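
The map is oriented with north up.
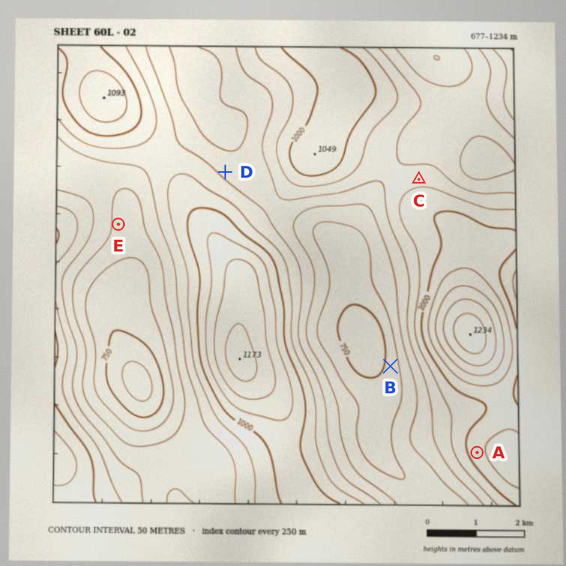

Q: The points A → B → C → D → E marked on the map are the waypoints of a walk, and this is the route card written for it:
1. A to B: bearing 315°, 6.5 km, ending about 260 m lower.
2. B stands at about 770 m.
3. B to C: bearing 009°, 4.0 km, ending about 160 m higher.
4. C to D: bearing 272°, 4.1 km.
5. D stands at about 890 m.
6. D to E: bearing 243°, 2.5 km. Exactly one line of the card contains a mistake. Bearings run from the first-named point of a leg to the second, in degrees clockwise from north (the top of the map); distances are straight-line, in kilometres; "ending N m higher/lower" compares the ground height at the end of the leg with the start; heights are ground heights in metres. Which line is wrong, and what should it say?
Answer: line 1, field distance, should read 2.5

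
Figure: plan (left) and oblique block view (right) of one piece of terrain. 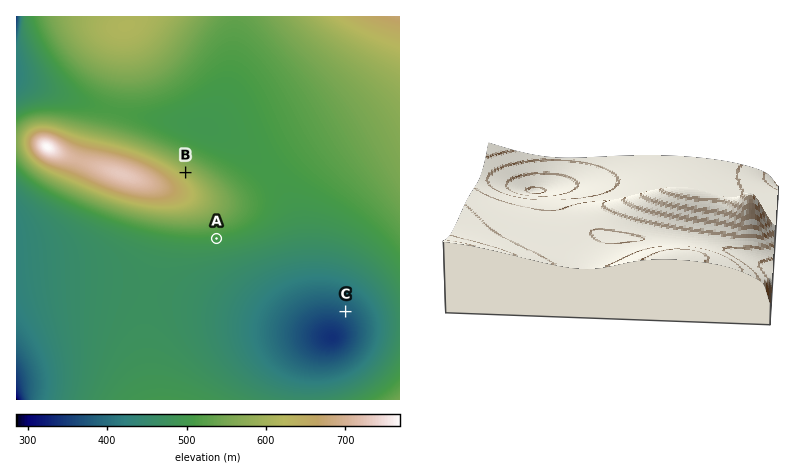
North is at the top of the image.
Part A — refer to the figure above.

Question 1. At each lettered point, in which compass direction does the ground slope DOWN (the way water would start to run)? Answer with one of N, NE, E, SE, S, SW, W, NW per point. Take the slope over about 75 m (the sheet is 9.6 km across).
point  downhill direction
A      S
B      NE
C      SW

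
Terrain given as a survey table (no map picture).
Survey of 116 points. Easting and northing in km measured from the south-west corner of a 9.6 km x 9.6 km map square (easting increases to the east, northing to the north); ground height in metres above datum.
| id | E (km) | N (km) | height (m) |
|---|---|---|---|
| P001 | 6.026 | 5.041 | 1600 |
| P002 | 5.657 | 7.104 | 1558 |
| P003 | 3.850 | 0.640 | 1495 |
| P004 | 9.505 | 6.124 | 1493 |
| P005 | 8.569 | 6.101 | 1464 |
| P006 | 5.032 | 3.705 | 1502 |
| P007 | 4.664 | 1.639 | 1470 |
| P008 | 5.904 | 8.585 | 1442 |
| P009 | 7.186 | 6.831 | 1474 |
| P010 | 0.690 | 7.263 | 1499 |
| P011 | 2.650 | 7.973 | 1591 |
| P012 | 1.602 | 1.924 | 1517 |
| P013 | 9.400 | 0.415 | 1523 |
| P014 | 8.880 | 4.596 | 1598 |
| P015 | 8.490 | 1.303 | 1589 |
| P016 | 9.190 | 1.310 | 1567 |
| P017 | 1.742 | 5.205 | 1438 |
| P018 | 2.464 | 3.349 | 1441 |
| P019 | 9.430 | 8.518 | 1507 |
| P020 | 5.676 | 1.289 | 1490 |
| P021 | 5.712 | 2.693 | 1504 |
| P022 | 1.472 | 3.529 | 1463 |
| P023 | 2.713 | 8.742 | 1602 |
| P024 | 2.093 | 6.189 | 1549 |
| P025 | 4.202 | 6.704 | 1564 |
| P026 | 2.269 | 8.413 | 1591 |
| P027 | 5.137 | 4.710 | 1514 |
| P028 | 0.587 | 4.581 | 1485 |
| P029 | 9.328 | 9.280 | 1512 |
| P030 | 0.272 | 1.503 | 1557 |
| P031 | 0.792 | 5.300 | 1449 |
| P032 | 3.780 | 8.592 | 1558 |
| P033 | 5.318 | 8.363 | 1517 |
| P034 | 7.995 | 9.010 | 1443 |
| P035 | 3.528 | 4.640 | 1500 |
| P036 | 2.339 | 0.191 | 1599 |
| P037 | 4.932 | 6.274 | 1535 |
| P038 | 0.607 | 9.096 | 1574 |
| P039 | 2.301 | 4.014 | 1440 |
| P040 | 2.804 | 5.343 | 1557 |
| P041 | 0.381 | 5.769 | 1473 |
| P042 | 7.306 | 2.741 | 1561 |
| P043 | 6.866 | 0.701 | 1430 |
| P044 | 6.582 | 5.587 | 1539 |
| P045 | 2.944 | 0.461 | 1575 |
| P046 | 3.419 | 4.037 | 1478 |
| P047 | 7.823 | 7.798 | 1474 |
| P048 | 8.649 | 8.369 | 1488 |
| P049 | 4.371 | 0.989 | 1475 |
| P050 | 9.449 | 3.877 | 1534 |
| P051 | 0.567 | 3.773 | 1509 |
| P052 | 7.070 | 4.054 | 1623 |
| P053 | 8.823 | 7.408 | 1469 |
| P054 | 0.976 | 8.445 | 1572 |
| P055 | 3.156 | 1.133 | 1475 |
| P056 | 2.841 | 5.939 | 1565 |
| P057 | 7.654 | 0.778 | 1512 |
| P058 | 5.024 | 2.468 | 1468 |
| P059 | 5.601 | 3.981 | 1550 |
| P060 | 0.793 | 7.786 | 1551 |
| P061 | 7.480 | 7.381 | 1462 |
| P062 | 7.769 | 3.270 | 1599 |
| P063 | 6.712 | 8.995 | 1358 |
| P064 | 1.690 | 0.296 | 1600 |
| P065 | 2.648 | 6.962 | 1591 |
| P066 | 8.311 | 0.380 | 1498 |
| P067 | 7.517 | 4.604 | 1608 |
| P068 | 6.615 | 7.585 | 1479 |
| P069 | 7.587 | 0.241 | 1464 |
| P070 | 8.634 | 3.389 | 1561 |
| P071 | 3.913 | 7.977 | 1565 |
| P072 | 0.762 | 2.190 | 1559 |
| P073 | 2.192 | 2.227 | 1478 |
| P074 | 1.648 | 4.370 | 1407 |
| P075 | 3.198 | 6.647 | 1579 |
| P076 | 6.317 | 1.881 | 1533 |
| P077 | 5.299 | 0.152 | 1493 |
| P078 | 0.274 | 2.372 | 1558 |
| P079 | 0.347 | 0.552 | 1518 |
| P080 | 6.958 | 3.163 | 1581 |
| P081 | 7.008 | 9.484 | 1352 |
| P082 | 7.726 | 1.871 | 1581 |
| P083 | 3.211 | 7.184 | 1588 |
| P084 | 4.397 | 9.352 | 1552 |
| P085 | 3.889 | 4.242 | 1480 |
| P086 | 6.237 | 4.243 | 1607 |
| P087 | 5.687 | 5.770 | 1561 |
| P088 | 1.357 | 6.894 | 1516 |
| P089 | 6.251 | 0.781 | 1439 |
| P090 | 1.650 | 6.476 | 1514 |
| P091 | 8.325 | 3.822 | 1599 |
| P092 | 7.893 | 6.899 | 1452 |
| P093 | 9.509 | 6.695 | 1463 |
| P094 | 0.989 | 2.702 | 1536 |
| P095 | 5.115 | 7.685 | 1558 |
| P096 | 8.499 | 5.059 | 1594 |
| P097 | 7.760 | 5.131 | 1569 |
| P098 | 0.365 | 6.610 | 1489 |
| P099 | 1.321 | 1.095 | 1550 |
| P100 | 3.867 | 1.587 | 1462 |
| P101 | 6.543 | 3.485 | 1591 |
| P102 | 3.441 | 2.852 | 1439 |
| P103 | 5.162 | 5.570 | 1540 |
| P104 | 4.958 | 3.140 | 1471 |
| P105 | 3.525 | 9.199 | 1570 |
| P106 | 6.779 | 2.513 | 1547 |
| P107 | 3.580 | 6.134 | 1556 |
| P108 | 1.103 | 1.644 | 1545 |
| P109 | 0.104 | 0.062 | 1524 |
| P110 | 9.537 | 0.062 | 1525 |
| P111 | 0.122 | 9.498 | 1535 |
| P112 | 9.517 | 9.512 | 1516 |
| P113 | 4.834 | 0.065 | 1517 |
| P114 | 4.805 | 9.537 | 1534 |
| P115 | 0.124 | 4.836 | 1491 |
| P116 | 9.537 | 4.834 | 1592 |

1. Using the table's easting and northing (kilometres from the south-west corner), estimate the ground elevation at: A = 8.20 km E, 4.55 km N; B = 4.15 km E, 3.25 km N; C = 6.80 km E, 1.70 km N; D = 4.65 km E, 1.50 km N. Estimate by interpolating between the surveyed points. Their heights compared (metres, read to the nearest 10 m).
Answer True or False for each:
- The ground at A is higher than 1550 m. True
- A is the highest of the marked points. True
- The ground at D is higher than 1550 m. False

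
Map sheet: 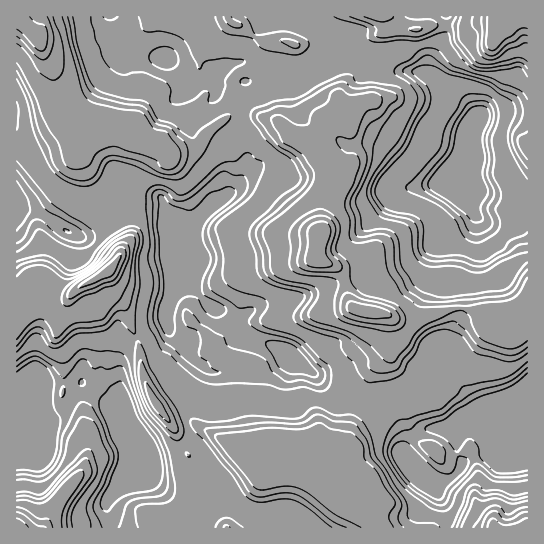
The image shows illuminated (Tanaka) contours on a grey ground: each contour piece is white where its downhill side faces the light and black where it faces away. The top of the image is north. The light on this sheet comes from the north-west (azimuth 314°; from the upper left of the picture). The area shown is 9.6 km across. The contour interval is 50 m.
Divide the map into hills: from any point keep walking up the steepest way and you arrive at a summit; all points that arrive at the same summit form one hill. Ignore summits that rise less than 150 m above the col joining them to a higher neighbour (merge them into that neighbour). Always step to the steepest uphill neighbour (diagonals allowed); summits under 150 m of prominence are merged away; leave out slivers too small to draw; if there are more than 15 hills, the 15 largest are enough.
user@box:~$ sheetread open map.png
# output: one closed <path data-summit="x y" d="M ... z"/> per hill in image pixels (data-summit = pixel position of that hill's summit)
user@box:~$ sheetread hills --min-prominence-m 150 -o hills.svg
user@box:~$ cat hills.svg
<path data-summit="319 235" d="M393 52l-50 11-12 0-6-7-14 17-13 7-20-1-9 2-23 0-3 14 0 30 4 10 0 31-4 12-13 15-17 12-38 36 10 10-5 16 1 6 29 32 20 11 12 15 13 9 27 9 11 12 20 11 21 21 20 6 39 22 10 14 0 20 6-16 16-10 33-1 7-7 9-2 9 1 12 8 18-22 15-11 0-184-19 2-16 7-11 0-7-6-7-12-20-16 3-9 17-23 1-23 7-14-13-16-12-5-16-17-16-7-16-3z"/><path data-summit="109 270" d="M145 205l-14 2-24 21-24 9-22-9-24-16-21-1 0 183 18-2 4-7 9-2 32 1 8-7 14-4 15 17 7 32 14 24 10 9 0 19 8 9 15 8 21 1 18-5 5 8 15 2 22 16 19 4 11-2 13 1 5 3 8 9 139 0-1-17-6-17-32-33-4-7 0-19-6-9-10-9-33-18-20-6-21-21-22-12-10 3-12 8-12 4-16-3-30 0-14-9-22-22-7-12-3-12 20-66-12-12-2-21-6-9-2-2z"/><path data-summit="498 27" d="M527 16l-412 0 0 2 2 3 4 14 8 9 46 20 9 10 5 13 20-8 5-6 1 5 6 6 20-3 28 0 9-2 20 1 13-7 15-18-1 3 6 5 12 0 50-11 10 17 16 3 16 7 16 17 12 5 12 13 1 5-7 12-1 23-17 23-3 9 20 16 10 15 4 3 11 0 16-7 19-3z"/><path data-summit="38 38" d="M114 16l-98 1 0 116 9 12 6 13 0 4-15 13 0 35 19 1 7-3 15-13 5 0 15 6 4 5-1 12-8 12 2 2 15-24 5-3 15 2 9-11 15-9 28 11 10 20 1 15 3 7 38-35 17-12 13-15 4-12 0-31-4-10 0-30 2-13-24 2-6-6-1-5-5 6-20 8-5-13-9-10-46-20-8-9z"/><path data-summit="17 527" d="M82 383l-18 30-19 10 0 10-3 3-11 7-15 2 1 83 92 0 0-13-2-5 1-12 10-11 19-8 10-13 0-11-10-9-4-9-6-7-8-19-8-7-20-9z"/><path data-summit="527 527" d="M527 445l-29 4-25 7-9 6-3 7-10 10-20 6 8 9 5 12 3 22 81-1z"/>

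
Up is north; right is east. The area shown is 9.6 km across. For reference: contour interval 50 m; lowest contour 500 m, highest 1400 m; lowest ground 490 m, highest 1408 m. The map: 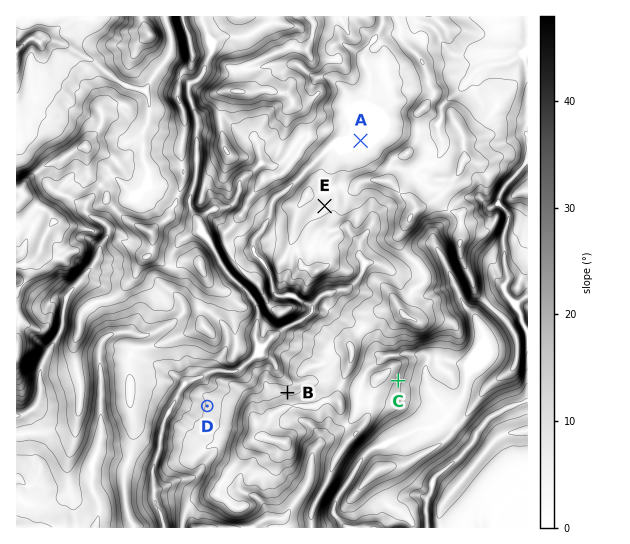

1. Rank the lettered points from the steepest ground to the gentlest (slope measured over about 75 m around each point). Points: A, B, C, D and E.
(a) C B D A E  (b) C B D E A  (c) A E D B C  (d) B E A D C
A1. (b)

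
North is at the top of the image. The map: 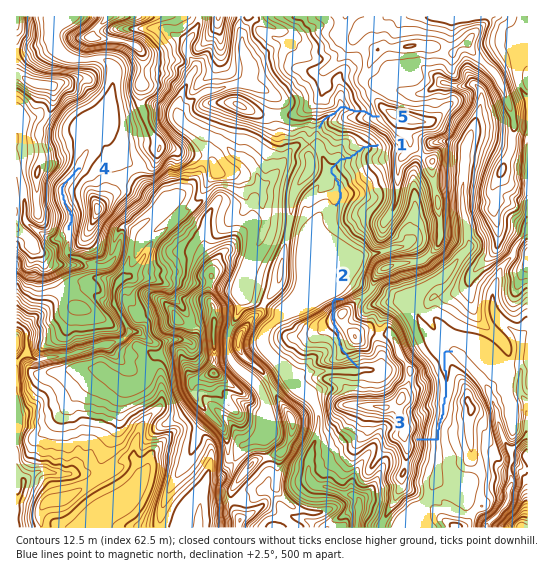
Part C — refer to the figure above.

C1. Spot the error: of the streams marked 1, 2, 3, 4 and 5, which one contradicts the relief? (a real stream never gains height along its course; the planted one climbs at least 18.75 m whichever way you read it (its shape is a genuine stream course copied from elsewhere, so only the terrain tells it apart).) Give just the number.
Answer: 2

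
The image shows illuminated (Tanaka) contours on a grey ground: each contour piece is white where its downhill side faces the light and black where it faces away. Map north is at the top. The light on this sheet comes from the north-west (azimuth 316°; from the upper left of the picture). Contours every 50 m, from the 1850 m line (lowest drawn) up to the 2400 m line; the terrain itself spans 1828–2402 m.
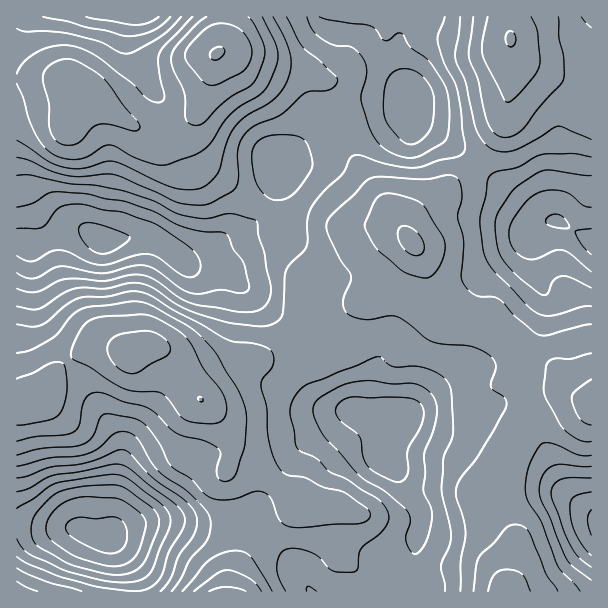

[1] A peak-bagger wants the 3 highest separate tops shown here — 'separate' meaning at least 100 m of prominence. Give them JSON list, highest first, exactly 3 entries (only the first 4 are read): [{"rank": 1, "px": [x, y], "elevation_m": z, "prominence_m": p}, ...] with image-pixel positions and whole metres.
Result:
[{"rank": 1, "px": [216, 54], "elevation_m": 2402, "prominence_m": 574}, {"rank": 2, "px": [129, 351], "elevation_m": 2373, "prominence_m": 243}, {"rank": 3, "px": [510, 38], "elevation_m": 2353, "prominence_m": 185}]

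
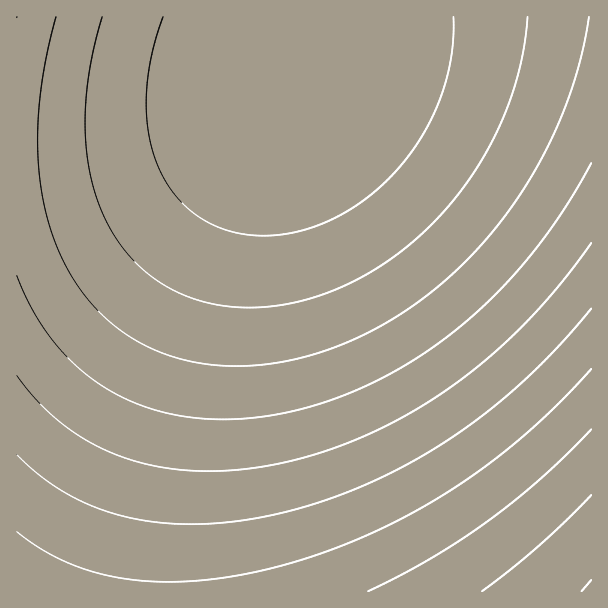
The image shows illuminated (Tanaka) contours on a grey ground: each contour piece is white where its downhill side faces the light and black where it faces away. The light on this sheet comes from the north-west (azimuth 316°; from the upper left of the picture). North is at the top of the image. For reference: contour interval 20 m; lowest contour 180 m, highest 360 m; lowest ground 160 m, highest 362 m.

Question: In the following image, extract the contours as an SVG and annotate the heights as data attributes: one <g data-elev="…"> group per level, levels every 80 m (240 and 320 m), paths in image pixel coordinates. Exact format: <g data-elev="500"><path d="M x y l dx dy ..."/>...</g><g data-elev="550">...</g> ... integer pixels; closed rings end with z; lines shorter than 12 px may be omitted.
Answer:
<g data-elev="240"><path d="M591 163l-28 47-32 44-35 40-38 35-42 30-43 24-46 18-45 12-45 6-42-1-40-8-36-15-33-21-28-27-23-33-18-38"/></g><g data-elev="320"><path d="M591 429l-49 49-54 43-59 38-61 32"/></g>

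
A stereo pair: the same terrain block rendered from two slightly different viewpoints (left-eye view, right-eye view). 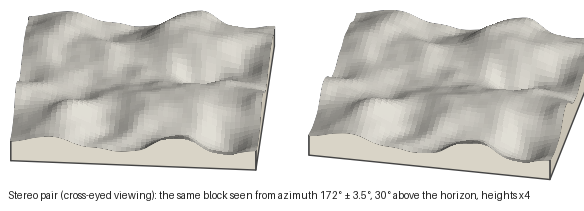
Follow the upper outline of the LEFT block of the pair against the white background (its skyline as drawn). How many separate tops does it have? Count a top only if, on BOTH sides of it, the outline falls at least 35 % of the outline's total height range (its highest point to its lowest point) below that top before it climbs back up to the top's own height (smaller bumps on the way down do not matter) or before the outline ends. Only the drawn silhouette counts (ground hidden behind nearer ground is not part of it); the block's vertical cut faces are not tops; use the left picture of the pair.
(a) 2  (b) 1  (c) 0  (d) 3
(c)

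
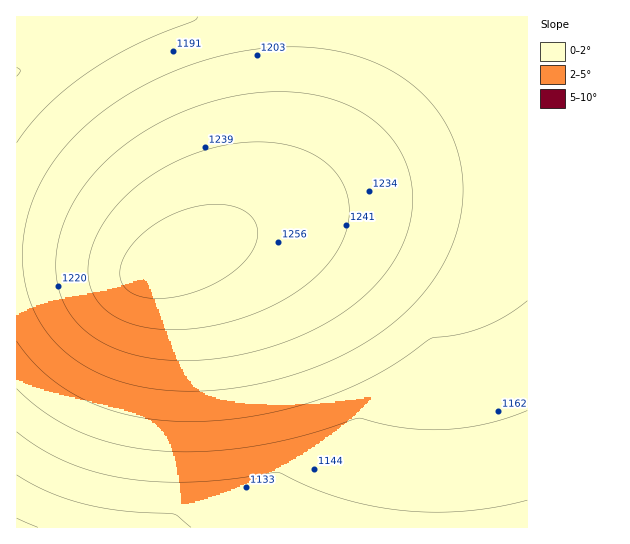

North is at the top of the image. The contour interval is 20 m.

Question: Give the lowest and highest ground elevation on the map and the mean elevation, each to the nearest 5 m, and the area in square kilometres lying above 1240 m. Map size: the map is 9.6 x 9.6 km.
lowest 1095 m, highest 1275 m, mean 1195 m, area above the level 12.9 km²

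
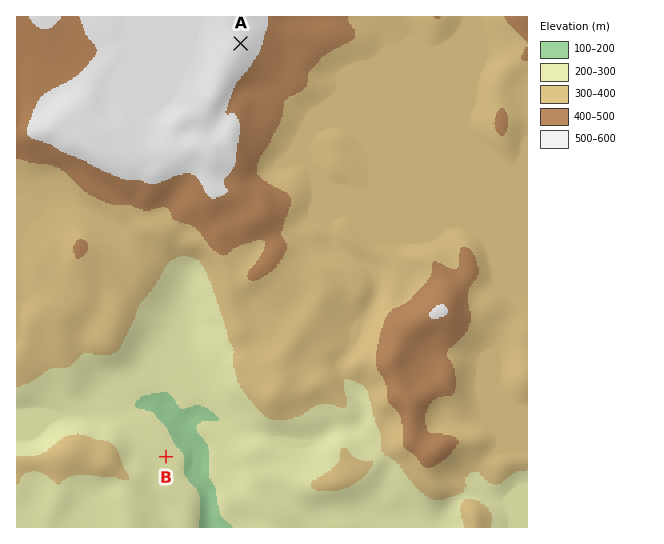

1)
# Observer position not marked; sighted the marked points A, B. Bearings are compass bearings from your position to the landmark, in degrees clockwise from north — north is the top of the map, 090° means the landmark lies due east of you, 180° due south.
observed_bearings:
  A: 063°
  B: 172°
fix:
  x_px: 117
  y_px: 106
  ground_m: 520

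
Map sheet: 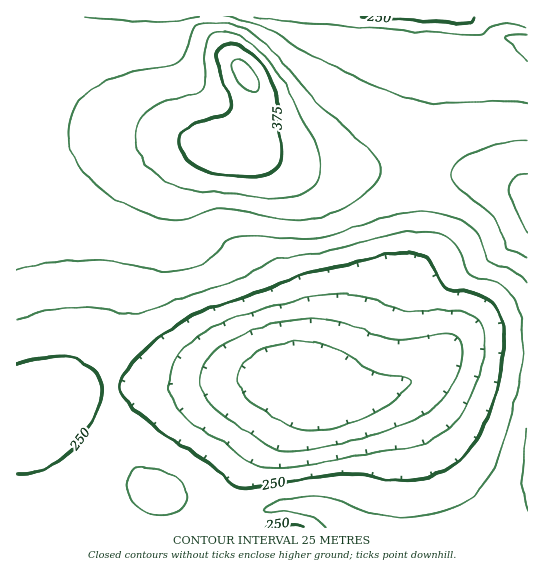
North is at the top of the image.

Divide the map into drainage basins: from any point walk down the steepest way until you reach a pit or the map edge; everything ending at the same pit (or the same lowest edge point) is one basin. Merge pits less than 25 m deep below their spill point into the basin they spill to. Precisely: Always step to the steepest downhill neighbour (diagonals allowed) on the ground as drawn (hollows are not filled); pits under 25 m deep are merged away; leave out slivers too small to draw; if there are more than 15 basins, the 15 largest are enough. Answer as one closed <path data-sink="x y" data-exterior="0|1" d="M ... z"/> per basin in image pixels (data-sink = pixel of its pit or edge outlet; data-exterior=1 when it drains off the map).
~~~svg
<path data-sink="297 379" data-exterior="0" d="M125 133l-109 5 1 390 221 0 1-4 11-8 15-7 18-4 22 0 12 3 10 5 15 15 186-1-1-335-38-13-51-8-121 0-72-20-75-14z"/><path data-sink="458 17" data-exterior="1" d="M527 16l-510 0-1 121 19 0 55-4 69 3 99 17 59 18 121 0 51 8 38 13z"/><path data-sink="286 527" data-exterior="1" d="M305 505l-22 0-22 6-16 8-6 6 0 2 102 0-14-14z"/>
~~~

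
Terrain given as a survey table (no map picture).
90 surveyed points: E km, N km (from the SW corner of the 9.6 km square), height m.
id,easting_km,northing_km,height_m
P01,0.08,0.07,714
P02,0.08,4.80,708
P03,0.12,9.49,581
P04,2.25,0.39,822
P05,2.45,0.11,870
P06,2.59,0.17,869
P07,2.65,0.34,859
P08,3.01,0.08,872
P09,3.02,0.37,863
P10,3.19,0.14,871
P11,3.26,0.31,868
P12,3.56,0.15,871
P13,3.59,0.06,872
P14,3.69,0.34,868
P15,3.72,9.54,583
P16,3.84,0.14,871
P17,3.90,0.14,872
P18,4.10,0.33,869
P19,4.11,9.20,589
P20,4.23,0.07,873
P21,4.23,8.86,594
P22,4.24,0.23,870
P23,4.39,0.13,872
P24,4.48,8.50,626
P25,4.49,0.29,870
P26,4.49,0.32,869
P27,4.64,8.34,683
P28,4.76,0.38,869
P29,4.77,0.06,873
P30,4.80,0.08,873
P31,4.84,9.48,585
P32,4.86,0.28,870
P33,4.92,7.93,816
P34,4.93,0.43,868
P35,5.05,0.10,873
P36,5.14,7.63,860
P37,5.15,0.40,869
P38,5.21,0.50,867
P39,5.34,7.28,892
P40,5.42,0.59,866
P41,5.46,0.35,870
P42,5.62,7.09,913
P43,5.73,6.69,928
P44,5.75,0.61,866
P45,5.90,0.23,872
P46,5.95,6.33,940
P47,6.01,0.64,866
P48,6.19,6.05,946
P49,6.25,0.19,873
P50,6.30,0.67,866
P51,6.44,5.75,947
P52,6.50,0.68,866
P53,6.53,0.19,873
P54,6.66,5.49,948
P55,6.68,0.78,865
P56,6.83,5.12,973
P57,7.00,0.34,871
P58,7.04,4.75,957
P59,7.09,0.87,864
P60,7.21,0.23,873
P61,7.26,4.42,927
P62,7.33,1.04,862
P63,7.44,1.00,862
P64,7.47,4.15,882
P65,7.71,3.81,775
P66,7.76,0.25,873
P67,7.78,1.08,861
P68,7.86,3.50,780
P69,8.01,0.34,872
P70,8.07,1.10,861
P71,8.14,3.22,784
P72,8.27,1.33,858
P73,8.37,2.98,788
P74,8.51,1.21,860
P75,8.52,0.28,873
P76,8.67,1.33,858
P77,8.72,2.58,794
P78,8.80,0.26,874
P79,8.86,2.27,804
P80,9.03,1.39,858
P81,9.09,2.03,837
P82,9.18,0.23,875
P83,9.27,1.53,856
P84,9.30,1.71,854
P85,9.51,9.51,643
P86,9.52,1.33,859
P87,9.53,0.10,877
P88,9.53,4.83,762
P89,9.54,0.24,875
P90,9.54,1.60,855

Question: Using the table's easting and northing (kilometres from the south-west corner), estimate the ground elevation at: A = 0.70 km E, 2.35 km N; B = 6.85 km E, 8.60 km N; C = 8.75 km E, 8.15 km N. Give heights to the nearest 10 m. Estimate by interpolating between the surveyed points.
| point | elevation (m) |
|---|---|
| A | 790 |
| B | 830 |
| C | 700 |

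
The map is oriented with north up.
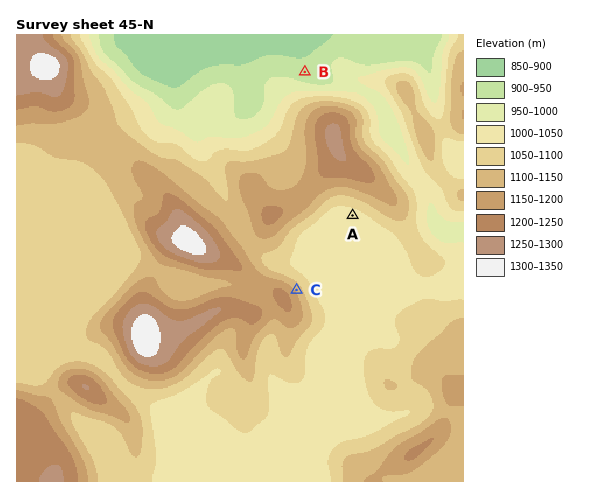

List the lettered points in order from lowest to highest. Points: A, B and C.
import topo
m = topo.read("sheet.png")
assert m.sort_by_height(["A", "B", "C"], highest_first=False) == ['B', 'A', 'C']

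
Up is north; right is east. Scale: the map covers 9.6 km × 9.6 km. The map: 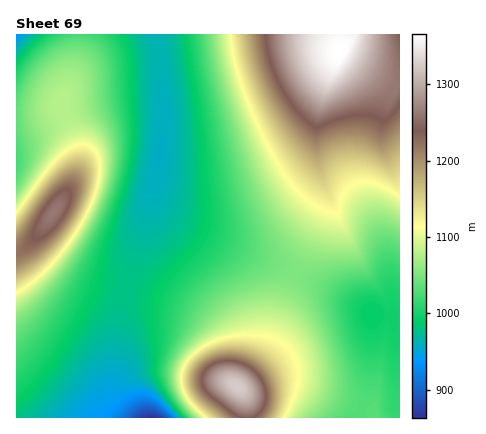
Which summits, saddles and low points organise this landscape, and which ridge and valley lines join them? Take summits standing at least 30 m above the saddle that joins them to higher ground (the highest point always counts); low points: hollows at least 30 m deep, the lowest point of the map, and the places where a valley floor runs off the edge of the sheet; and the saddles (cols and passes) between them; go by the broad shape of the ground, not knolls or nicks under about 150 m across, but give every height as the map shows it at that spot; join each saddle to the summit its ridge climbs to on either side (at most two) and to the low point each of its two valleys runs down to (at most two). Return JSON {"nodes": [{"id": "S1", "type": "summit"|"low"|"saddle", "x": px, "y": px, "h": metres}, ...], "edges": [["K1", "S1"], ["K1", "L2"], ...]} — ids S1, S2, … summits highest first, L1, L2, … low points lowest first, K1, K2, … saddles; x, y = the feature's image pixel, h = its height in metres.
{"nodes": [
{"id": "S1", "type": "summit", "x": 340, "y": 52, "h": 1366},
{"id": "S2", "type": "summit", "x": 236, "y": 386, "h": 1327},
{"id": "S3", "type": "summit", "x": 54, "y": 212, "h": 1263},
{"id": "L1", "type": "low", "x": 152, "y": 418, "h": 863},
{"id": "L2", "type": "low", "x": 16, "y": 34, "h": 935},
{"id": "L3", "type": "low", "x": 372, "y": 314, "h": 991},
{"id": "K1", "type": "saddle", "x": 296, "y": 274, "h": 1052},
{"id": "K2", "type": "saddle", "x": 362, "y": 408, "h": 1029},
{"id": "K3", "type": "saddle", "x": 80, "y": 34, "h": 1024},
{"id": "K4", "type": "saddle", "x": 126, "y": 288, "h": 980},
{"id": "K5", "type": "saddle", "x": 160, "y": 52, "h": 964}],
"edges": [["K1", "S1"], ["K1", "S2"], ["K1", "L1"], ["K1", "L3"], ["K2", "S1"], ["K2", "S2"], ["K2", "L3"], ["K3", "S3"], ["K3", "L1"], ["K3", "L2"], ["K4", "S2"], ["K4", "S3"], ["K4", "L1"], ["K5", "S1"], ["K5", "S3"], ["K5", "L1"]]}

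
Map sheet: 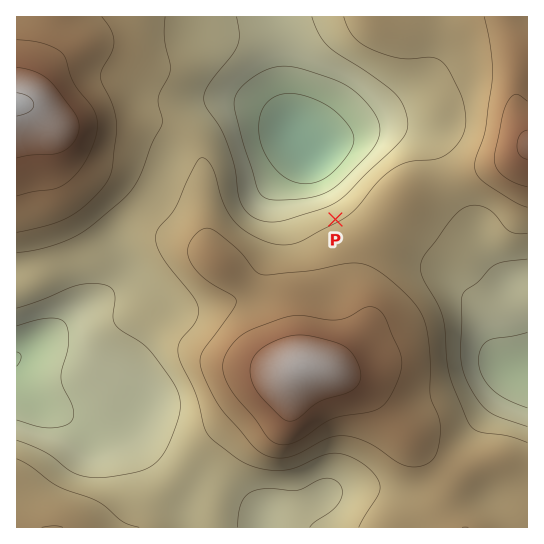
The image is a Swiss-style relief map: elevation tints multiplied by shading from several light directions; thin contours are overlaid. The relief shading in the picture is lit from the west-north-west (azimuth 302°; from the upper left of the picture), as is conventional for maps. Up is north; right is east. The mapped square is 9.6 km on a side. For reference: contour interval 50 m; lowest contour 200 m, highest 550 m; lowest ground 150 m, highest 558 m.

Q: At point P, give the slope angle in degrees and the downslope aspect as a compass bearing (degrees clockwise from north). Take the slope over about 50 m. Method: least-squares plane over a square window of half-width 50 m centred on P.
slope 7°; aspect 333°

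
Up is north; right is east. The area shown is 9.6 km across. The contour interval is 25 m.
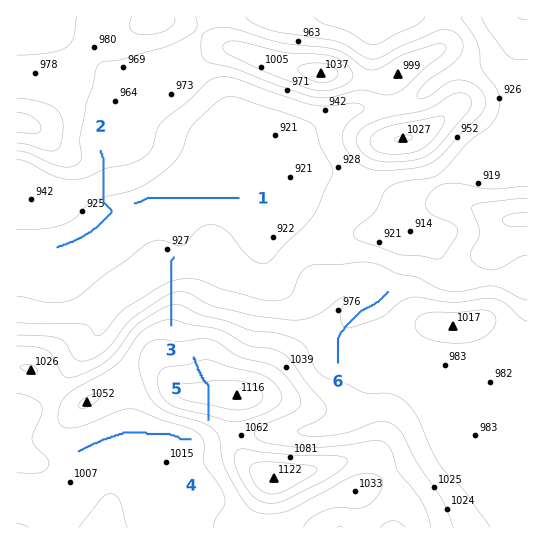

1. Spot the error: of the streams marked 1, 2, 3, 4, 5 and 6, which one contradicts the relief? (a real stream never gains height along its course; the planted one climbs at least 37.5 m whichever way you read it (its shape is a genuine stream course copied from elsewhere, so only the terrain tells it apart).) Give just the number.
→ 5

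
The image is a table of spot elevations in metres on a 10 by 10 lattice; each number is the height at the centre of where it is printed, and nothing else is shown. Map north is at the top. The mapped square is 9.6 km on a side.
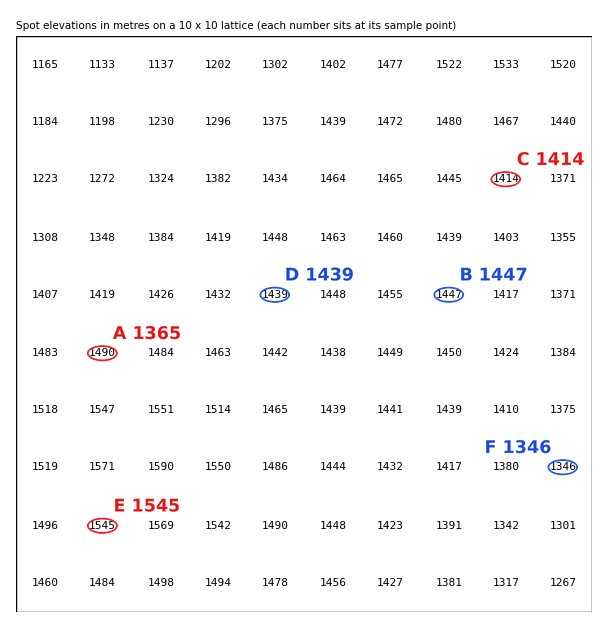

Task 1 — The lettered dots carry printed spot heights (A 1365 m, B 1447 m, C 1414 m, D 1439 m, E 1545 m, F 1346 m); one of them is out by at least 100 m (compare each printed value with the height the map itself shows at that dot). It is A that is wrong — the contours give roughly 1490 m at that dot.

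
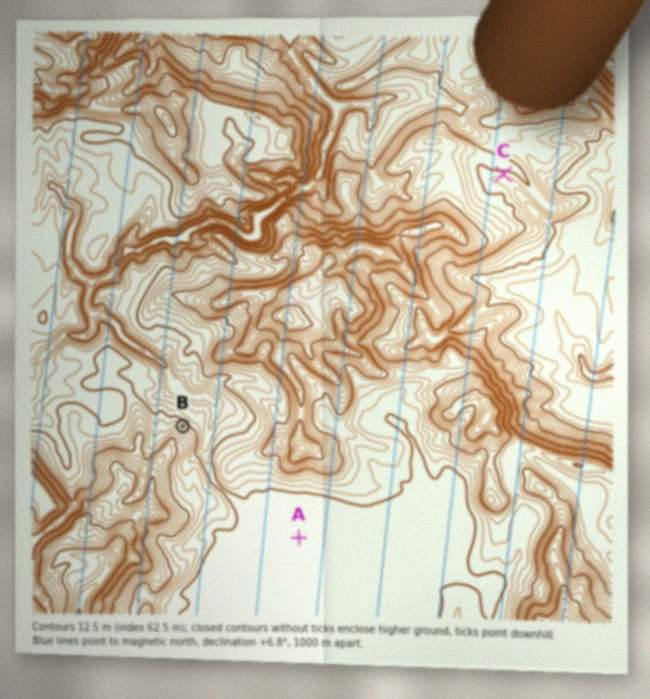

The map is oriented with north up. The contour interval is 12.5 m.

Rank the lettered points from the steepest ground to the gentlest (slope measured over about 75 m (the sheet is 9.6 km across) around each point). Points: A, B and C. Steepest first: B C A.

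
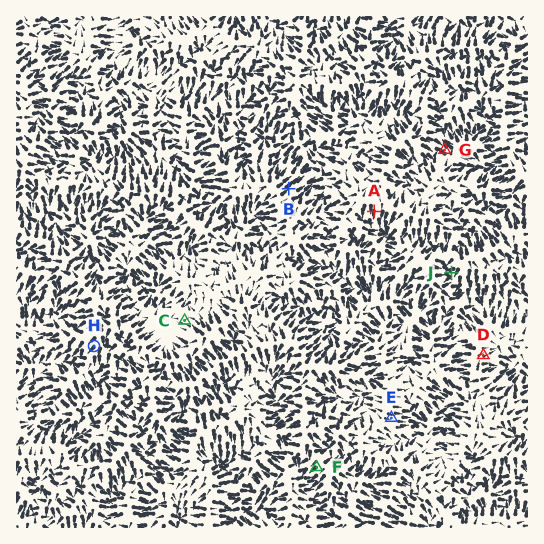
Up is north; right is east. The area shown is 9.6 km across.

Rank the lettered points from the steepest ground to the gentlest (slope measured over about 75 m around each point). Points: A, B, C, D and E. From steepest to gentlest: A B E D C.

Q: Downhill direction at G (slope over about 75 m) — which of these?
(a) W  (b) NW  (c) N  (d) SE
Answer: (b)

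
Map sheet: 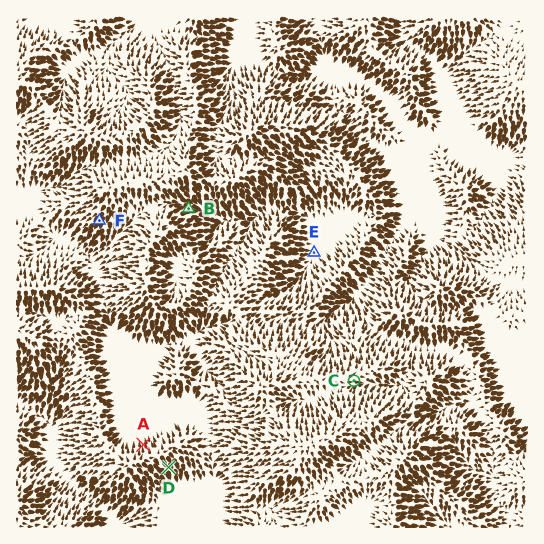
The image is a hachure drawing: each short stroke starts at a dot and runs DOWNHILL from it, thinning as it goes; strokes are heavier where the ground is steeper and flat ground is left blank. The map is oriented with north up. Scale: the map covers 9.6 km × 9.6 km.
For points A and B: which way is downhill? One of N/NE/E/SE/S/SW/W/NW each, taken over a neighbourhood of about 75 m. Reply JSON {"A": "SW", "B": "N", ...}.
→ {"A": "N", "B": "E"}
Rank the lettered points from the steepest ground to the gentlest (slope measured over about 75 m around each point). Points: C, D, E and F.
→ D F C E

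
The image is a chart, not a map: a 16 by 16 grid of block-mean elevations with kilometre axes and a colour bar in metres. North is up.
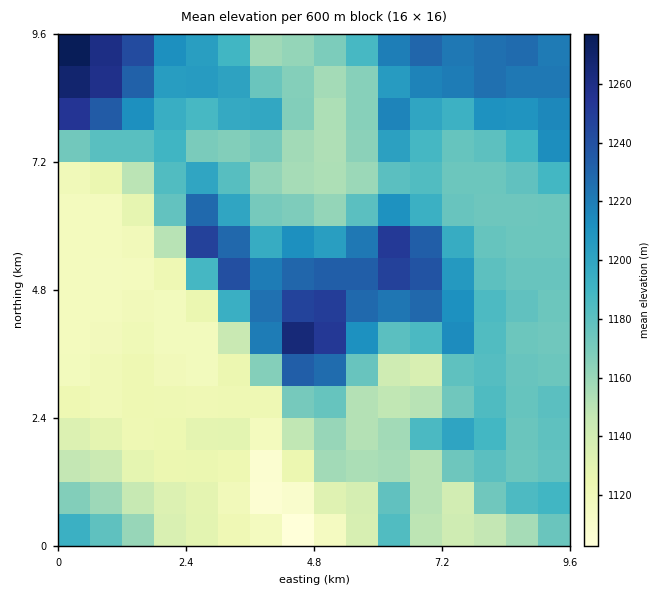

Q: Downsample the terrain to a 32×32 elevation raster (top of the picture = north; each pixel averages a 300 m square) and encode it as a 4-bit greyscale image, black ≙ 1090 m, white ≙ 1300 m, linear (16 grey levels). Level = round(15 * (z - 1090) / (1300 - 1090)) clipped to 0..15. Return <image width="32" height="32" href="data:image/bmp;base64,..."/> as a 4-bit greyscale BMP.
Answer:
<image width="32" height="32" href="data:image/bmp;base64,Qk12AgAAAAAAAHYAAAAoAAAAIAAAACAAAAABAAQAAAAAAAACAAATCwAAEwsAABAAAAAAAAAAAAAAABEREQAiIiIAMzMzAERERABVVVUAZmZmAHd3dwCIiIgAmZmZAKqqqgC7u7sAzMzMAN3d3QDu7u4A////AId2ZUMzIiIREjRnU0RERVZ3ZlQzMyIiESI0Z1M0RFZnZlVUMzMiIREjNGdjNFZnd1VURDMzIhESQzRmUzVnd3dERDMzMyIRE1RFVURWZmZmREMyIiMyISRVVVRFZ3ZmZjMzMiIzMyI1ZVVFZ4h3ZmYzMiIjMzMiRlRERneIh2ZnMiIiIiIyIkZlVEVVZ3ZmdyIiIiIiIiNYhlREM0Z2ZmYiIjIiIiI1iqhlQzNXdmZmIiIiIiIjWby6dlQ0eHZmZiIiIiIiJHvNy5dlV5l2ZmYiIiIiIjaazduph3iZdmZmIiIiIiJYqrzLqZmZmHdmZiIiIiIkeqmru6qquph3ZmYiIiIiR6qZqrqqu7qXdmZmIiIiI3vKmZqqqry6mHZmZiIiIjWdyYiZmZrMupdmZmYiIiJGrLhniHeKvLl3ZmZmIiIjV6uXZnZWaKqXZmZmZiIiJGeal2VVVVZ4dmZmZmYiIjVniYdVVVVVZ3ZmZmZnIjNFd3dmVVVVVWd2ZmZneEVVZndmVVVVVVZ4dmZmd4l4h3eHZVZmVVVWiXdmZ3eJu6mIh2Z3h2VVVpmHd3iIidzLqYd4iIhlVVaZiIiamZndzLmIiIh3ZVVWiYmZqqmZ3My6mIiHZVVVVoiaqaqpmt3MupiIh1VVVWeZqqmaqpru3MuYiIZUVmZ4mqqZqqqZ"/>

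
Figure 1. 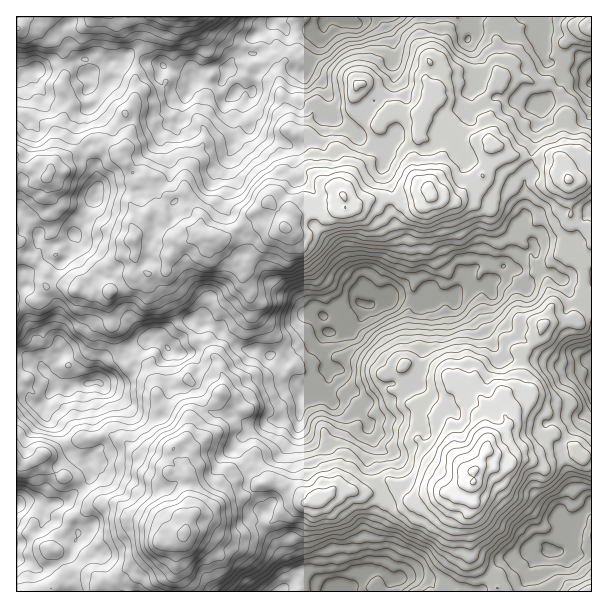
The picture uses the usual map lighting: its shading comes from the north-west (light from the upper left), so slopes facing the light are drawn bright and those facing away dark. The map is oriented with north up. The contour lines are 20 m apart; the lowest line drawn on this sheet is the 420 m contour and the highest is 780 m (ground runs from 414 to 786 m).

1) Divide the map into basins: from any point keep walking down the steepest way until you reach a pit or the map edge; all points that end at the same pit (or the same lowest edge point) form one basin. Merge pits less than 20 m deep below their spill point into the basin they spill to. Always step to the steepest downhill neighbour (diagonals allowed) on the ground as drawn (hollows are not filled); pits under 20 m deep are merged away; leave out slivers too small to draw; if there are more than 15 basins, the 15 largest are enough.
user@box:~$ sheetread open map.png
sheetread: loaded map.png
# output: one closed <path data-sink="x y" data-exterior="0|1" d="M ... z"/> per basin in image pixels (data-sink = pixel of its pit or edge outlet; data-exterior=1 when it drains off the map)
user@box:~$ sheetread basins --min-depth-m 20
<path data-sink="368 305" data-exterior="0" d="M363 84l-3 0-5 6 0 14 10 14 14 5 0 29-7 8-12 6-8 8-9 20-26-14-20-2-37 30-11 14-28 18-15-4-4-3-2-15-14-25-18 3-7 15-5-7-8-27-5-5-16-5 0 7 3 6 6 3-4 3-2 5 0 13 4 9-2 12 4 27-4 4-9-2-7 5-7 7 0 6 8 5 23-5 9 2 6-3 11 1-2 15 12 33 4 6 8 5 7 9 9 2 4 3 12 20 3 10 0 12-5 12-24 21-6 14-1-12-4-4-16-9-6 0-4 5 0 11 17 24 12 26-16-1-17-14-16-6-15-15-12-5-36 6-23 12-9 3-2 4 8 11 12 6 8 0 10 5 18 19 8 4-9 1-21 12-7 11-11 9-6 12 6 3 10 18 0 5-16 13 1 4 131 0 0-5-6-12 0-30 8-9 2-6 6-6 17-1 13 11 15 0 14-12 18 1 22-18 14-1 18-6 13-11 6 0 15 6 17 1 9 0 13-6 17 11 15-6 19-1 17-10 9-1 1-10 9-9 6 0 8 4 10 0 11-14 21-2 14-16-6-20-16-11-7 2 6-6-2-8-12-1-6 2 7-6 5-12 0-20 16-16 4-12 6-4 27 0 7-12 10-1 0-129-23 0-3-12-8-11-49-1-21-16-2-14-7-8-12-9-17-5-18-10-2 7-10 10-1 4-17-3-4-3-9 5 1-7-5-11-8-6z"/><path data-sink="344 20" data-exterior="0" d="M495 16l-343 0-6 20-10 23 0 34-4 14-6 6 2 22-2 11-6 4 0 8 8 8 15 6 5 5 8 27 5 7 7-15 18-3 14 25 2 15 4 3 12 4 9-4 22-14 11-14 37-30 20 2 26 14 9-20 8-8 12-6 7-8 0-29-14-5-10-14 0-14 5-6 8 1 13 7 7 10 2 10 8-3 4 3 17 3 1-4 10-10 2-7 18 10 17 5 12 9 7 8 2 14 21 16 52 2 4-6 0-48-6-11-13-9-12 0-7-5-26-1-2-3-3-9 3-19-6-15z"/><path data-sink="344 591" data-exterior="1" d="M473 481l-9 1-17 10-19 1-14 6-18-11-13 6-9 0-17-1-4-3-17-3-13 11-18 6-14 1-22 18-18-1-14 12-6 1-12-3-10-9-12 0-11 7-2 6-8 9 0 30 7 17 314 0 1-4-4-6-13-12-12-19 1-8-2-25 4-12-2-18z"/><path data-sink="89 383" data-exterior="0" d="M65 286l-18 0-9 15-22-1 0 161 10 3 10-4 6-6 9-2 23-12 36-6 12 5 15 15 16 6 17 14 16 1-12-26-17-24 1-14 8-3-9-12-1-12-6-15-7-7-11 0-4 5-8-16-5-19-5-8 0-10-2-9 1-12-10-3-9 5z"/><path data-sink="554 552" data-exterior="0" d="M575 451l-29 11-15 0-12-4-12 8-10 0-8-4-6 0-9 9 0 11-4 6 2 18-4 12 2 25-1 8 12 19 13 12 4 10 94-1 0-133-11-1z"/><path data-sink="95 197" data-exterior="0" d="M110 148l-8 0-18 8-16 1-12 7-10 15-3 13-15 12-12 18 0 30 7 6 10 2 11 10 0 14 4 4 17-2 10 4 8-8 7-4 20 14 13-6 13-11-19 2-8-5 0-6 7-7 7-5 9 2 4-4-4-27 2-12-4-9 0-13 2-5 4-3-6-3-3-6 0-7-7-9 0-3z"/><path data-sink="87 75" data-exterior="0" d="M150 16l-57 0-9 10-4 2-15 0-14-12-27 1-3 9 5-2 9 1 7 9 14 8 6 8 0 40 6 6 4 9-6 8-6 15 0 12-4 6-2 18 21-12 14-12 10 0 20 14 1-4 6-4 2-11-2-22 8-12 2-42 10-23z"/><path data-sink="168 348" data-exterior="0" d="M165 271l-28 3-9 9-19 10-1 12 2 9 0 10 17 42 5-4 11 0 7 7 10 33 8 8 11 5 8 7 1 12 6-14 24-21 5-12 0-12-3-10-12-20-4-3-9-2-7-9-8-5-16-39z"/><path data-sink="591 359" data-exterior="1" d="M591 310l-9 0-7 12-30 2-7 14-16 16 0 20-5 12-6 4 17 1 2 8-4 5 5-1 11 6 6 8 5 15 8 8 9 5 11 12 11-1z"/><path data-sink="17 504" data-exterior="1" d="M39 457l-13 7-10-2 1 130 33 0 0-4 16-13 0-5-10-18-6-3 6-12 11-9 7-11 21-12 9-1-8-4-18-19-10-5-8 0-12-6z"/><path data-sink="36 69" data-exterior="0" d="M32 24l-6 0-10 5 0 139 25 1 7 6 8-19 4-28 12-26-10-12 0-40-6-8-8-4z"/><path data-sink="542 41" data-exterior="0" d="M590 16l-93 0-4 5 0 11 6 15-3 18 3 10 2 3 26 1 7 5 9 0 12-5 11-19-1-16 14-14 13-3z"/><path data-sink="591 83" data-exterior="1" d="M591 28l-12 2-14 14 1 16-7 15-4 4-11 4 8 3 13 18 0 48-5 7 6 9 2 11 4 2 20-2z"/>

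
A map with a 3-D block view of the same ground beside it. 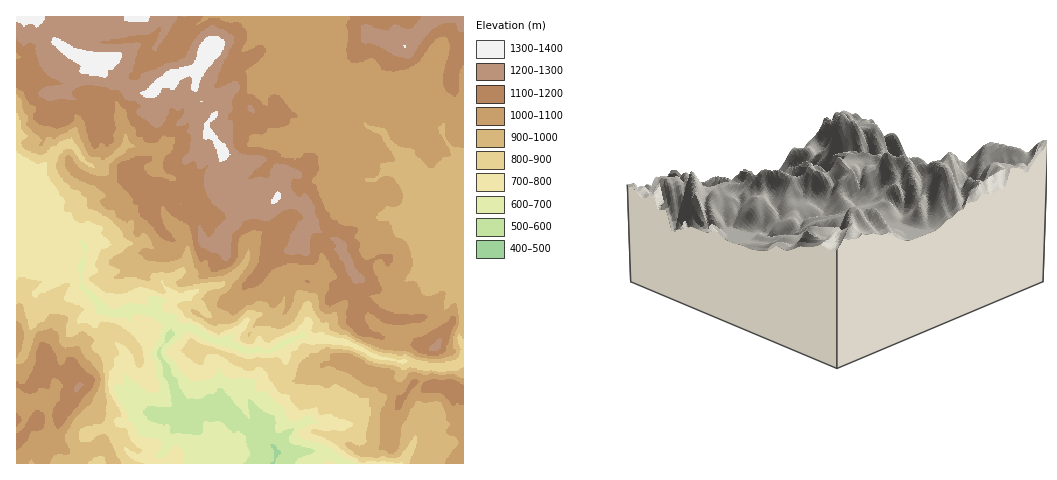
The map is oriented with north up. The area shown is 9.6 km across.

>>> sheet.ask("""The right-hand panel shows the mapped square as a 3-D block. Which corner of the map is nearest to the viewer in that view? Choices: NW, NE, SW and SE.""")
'NE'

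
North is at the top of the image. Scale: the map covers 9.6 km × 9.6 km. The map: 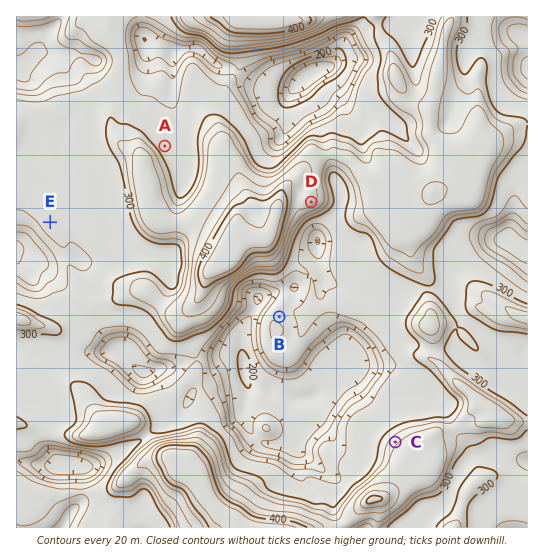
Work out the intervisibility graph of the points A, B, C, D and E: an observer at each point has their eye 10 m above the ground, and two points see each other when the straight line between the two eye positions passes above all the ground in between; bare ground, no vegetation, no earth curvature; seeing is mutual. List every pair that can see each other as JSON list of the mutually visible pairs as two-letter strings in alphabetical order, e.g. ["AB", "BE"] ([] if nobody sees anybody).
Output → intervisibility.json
["BC", "BD", "CD"]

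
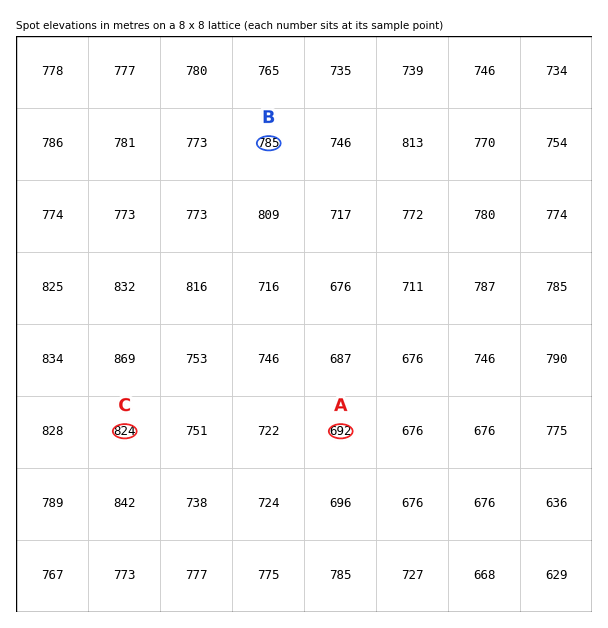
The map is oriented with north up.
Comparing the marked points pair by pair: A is below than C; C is above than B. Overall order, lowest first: A B C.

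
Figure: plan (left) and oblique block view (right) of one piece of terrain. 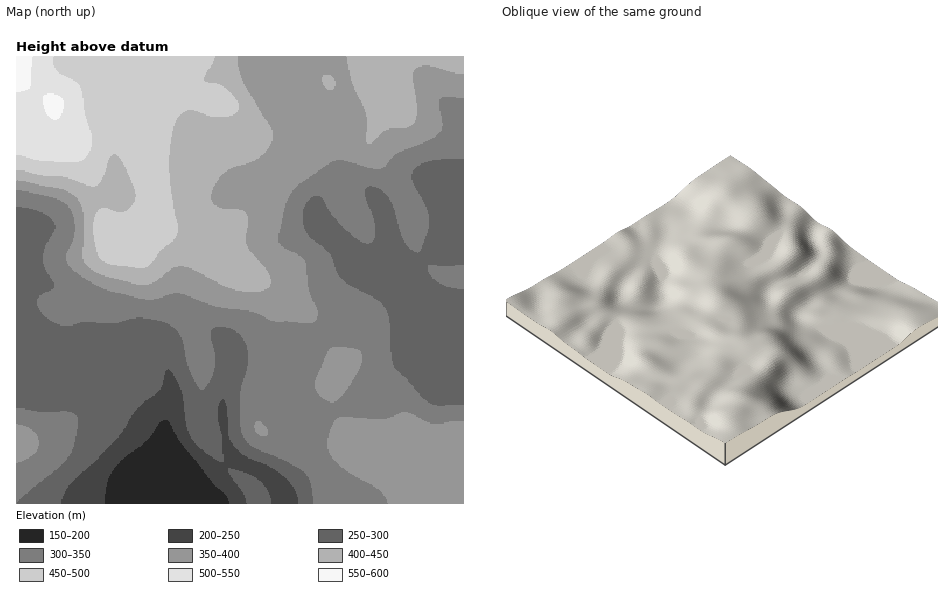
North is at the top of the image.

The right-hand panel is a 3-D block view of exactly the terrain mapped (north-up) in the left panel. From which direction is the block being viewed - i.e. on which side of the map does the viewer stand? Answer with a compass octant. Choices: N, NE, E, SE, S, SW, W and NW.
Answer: NW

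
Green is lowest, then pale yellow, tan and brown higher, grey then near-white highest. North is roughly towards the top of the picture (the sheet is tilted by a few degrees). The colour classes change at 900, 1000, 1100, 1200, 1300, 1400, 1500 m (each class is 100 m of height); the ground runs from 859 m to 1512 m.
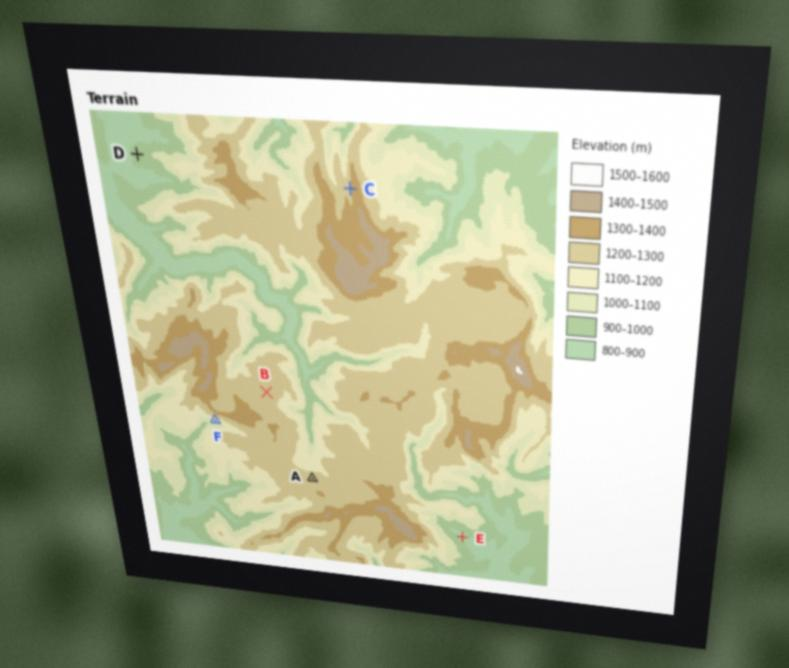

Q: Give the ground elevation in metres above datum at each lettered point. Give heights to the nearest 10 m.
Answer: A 1220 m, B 1240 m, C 1260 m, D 930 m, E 880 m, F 1120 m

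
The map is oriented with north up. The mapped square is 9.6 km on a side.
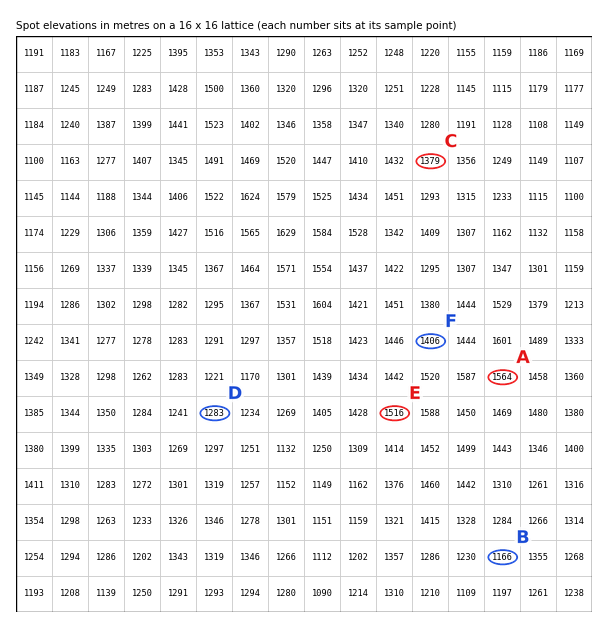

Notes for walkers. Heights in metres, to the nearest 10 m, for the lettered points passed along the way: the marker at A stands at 1560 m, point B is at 1170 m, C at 1380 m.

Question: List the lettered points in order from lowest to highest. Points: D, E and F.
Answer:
D F E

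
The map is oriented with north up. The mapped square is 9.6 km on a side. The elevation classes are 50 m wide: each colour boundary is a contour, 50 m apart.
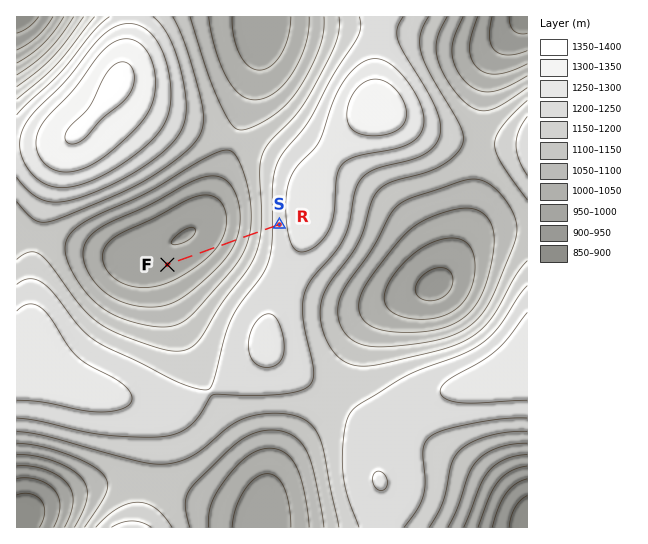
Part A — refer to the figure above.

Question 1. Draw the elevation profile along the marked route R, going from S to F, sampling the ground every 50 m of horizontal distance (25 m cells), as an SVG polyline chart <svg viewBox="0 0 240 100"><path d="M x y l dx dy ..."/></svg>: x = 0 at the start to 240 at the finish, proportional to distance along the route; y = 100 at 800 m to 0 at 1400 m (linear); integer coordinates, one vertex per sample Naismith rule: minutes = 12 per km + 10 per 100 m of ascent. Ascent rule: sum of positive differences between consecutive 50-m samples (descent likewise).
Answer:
<svg viewBox="0 0 240 100"><path d="M0 29l5 2 6 1 5 2 6 2 5 1 5 2 6 2 5 2 5 2 6 2 5 1 6 2 5 2 5 1 6 2 5 2 5 1 6 1 5 2 6 1 5 1 5 1 6 1 5 1 6 1 5 1 5 0 6 1 5 0 5 1 6 0 5 1 6 0 5 0 5 0 6 1 5 0 5 0 6 0 5 0 6 0 5 0 5 0 6 0 3 0"/></svg>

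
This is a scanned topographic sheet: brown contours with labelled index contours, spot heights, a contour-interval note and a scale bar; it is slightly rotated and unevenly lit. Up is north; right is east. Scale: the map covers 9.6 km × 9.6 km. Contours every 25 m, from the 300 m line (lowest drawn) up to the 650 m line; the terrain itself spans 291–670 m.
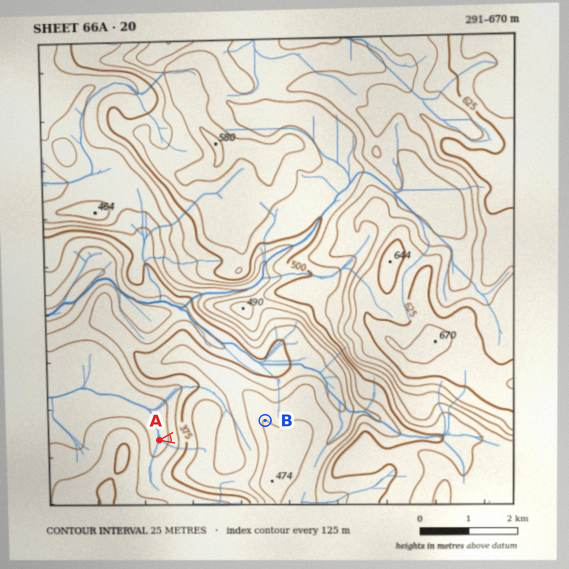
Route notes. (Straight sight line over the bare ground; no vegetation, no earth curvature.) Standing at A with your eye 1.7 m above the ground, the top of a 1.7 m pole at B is out of sight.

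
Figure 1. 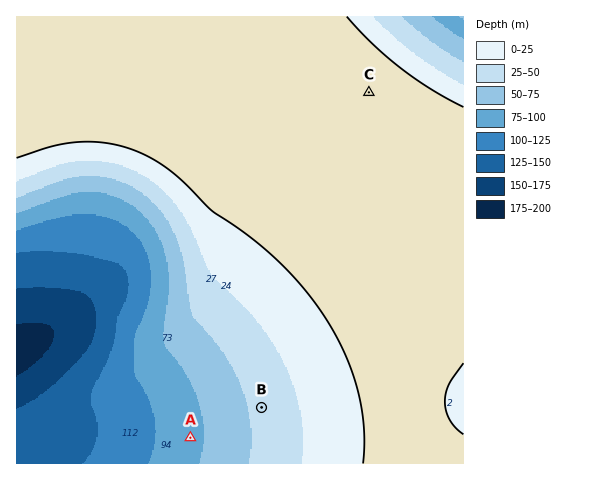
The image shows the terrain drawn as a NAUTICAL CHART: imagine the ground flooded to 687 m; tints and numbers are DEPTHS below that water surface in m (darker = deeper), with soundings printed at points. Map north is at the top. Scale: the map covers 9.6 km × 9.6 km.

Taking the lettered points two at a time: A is below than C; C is above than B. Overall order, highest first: C B A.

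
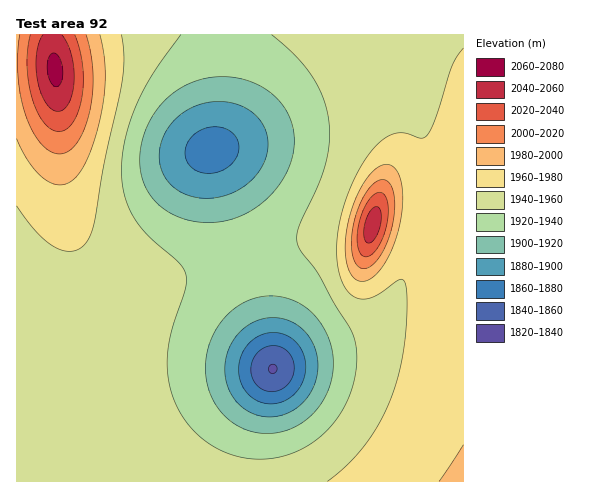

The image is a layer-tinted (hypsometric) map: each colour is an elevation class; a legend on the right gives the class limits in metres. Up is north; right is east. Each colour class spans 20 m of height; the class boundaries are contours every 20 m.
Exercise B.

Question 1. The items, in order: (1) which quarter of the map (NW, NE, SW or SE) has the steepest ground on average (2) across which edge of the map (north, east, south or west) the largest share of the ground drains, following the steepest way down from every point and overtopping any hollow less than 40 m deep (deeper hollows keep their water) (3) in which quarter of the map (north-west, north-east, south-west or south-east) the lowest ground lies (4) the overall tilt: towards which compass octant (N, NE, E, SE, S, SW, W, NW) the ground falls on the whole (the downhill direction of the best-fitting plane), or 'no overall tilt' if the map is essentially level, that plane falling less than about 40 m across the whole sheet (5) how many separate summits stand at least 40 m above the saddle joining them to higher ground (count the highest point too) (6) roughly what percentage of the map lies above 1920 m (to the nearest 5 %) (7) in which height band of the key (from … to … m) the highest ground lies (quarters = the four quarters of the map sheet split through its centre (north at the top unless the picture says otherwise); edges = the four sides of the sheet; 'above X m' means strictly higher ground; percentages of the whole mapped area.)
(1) Slopes are steepest in the north-west quarter.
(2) Most of the ground drains across the northern edge.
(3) The lowest point lies in the south-east quarter of the map.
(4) There is no overall tilt: the best-fitting plane is nearly level.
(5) Counting only tops that stand 40 m proud, the map has 2 summits.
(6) Ground above 1920 m makes up about 85 % of the sheet.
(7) The highest point is somewhere between 2060 and 2080 m.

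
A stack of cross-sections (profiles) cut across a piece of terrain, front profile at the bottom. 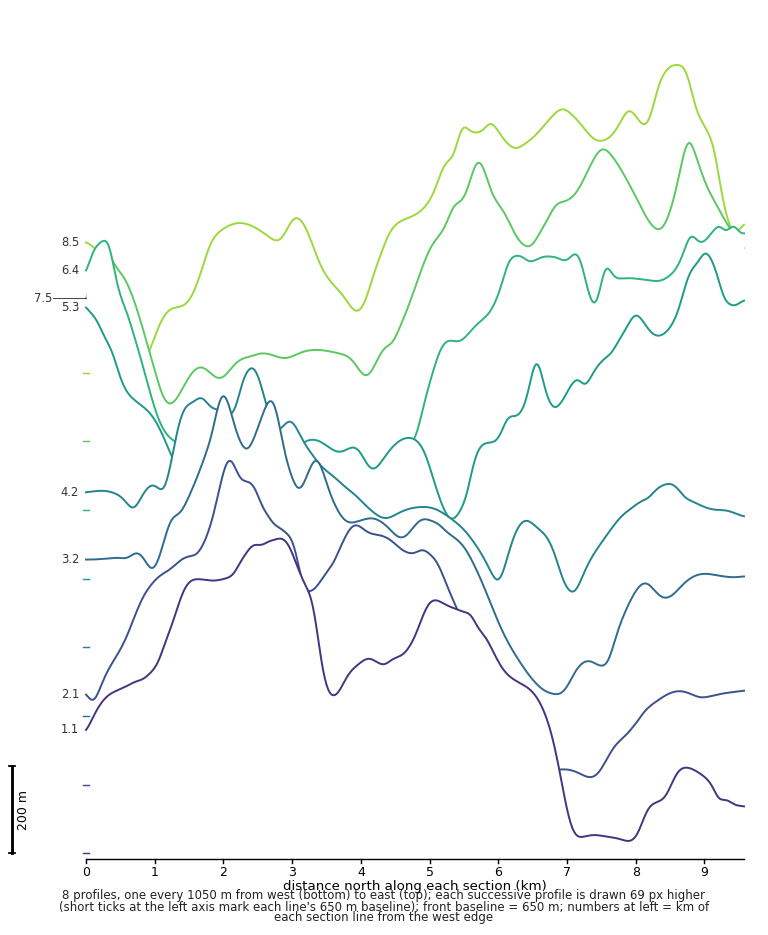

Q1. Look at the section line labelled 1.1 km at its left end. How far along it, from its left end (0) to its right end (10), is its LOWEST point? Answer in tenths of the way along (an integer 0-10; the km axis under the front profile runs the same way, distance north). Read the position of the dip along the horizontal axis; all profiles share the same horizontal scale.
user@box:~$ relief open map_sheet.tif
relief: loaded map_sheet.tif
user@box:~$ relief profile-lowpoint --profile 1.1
8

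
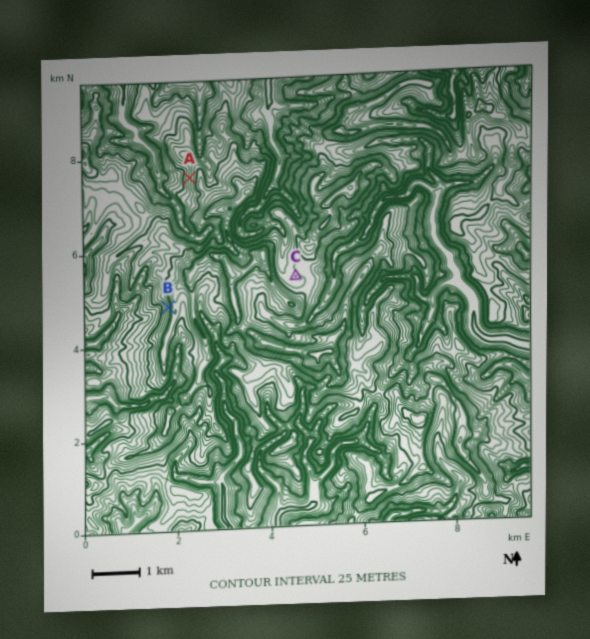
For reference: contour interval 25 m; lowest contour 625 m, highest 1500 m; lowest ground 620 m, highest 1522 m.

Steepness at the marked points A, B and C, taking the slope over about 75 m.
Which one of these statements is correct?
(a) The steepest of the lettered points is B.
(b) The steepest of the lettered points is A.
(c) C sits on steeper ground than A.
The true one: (a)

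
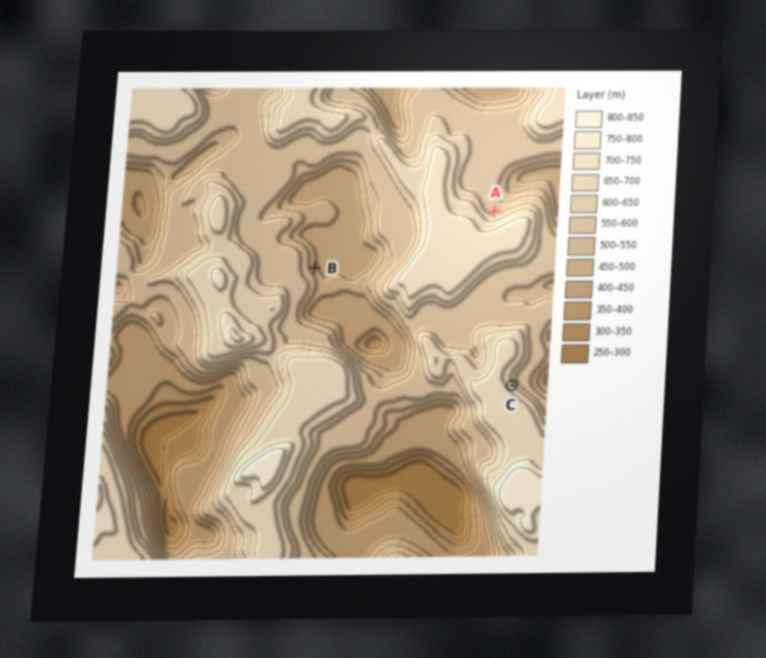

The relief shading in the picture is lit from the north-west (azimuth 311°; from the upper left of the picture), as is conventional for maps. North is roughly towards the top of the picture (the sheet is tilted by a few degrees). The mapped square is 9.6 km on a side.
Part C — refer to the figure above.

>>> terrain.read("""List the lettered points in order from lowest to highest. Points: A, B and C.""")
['B', 'A', 'C']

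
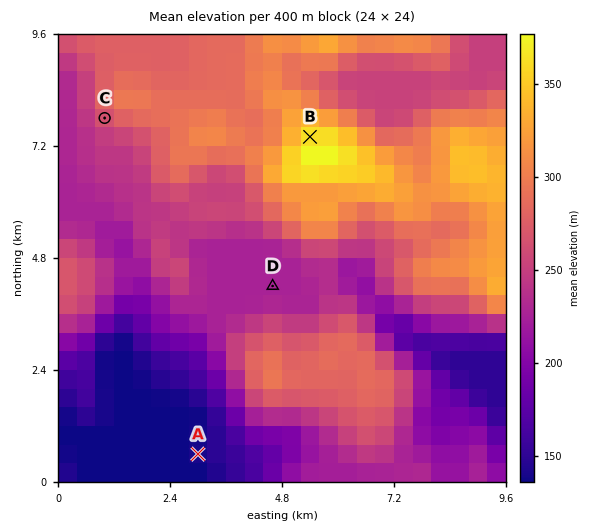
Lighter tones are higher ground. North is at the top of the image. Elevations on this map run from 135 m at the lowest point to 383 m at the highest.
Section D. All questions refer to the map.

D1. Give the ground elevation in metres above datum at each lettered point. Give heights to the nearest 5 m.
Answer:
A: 140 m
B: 365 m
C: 265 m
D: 225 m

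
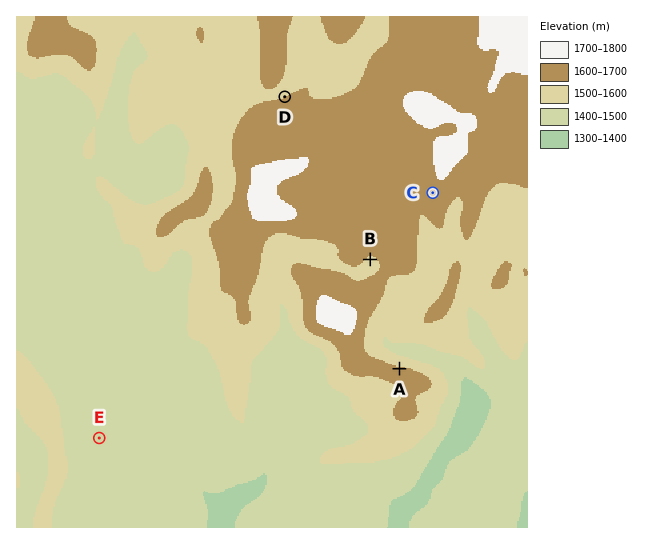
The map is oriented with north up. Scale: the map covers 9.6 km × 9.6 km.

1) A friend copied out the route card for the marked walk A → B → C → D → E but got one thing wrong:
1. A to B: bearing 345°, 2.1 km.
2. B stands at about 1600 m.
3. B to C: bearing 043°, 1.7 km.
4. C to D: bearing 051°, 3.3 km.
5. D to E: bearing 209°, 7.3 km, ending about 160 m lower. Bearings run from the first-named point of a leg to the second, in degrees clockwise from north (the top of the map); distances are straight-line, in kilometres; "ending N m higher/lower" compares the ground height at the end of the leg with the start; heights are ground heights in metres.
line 4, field bearing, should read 303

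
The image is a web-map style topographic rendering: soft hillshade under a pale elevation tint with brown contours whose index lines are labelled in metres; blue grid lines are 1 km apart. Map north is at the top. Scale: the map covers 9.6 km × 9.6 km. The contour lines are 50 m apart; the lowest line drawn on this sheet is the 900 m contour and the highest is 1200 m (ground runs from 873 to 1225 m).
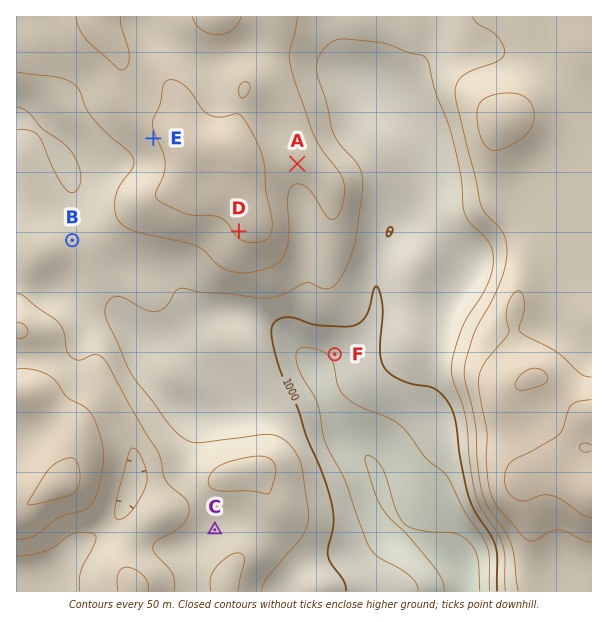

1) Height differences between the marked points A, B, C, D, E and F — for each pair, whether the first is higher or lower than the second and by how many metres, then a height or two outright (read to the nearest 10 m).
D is higher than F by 200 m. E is higher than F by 190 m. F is lower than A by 160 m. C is higher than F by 120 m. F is lower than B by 110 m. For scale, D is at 1160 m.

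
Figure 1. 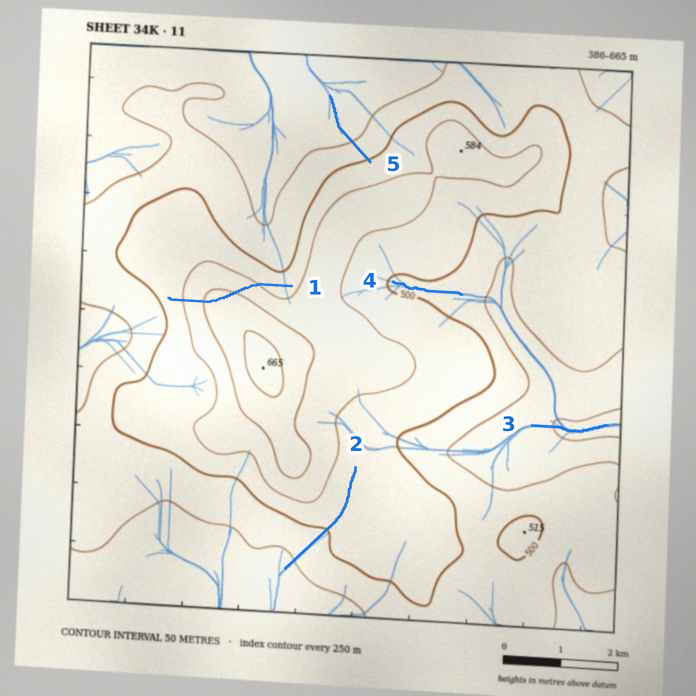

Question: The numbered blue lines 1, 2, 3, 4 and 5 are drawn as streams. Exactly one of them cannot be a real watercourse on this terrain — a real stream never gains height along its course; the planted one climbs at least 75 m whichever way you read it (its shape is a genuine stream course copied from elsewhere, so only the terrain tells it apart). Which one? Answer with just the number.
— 1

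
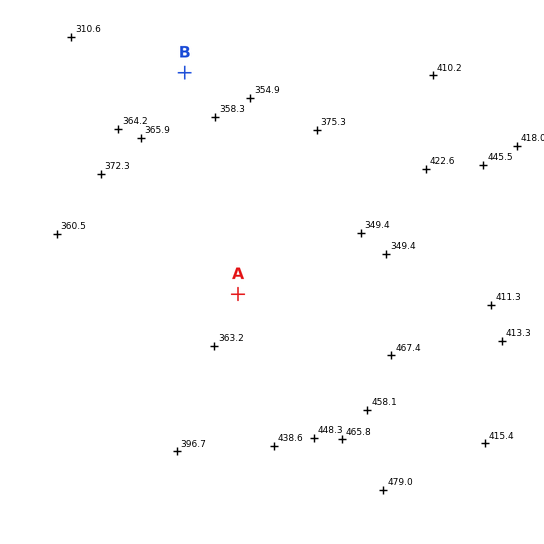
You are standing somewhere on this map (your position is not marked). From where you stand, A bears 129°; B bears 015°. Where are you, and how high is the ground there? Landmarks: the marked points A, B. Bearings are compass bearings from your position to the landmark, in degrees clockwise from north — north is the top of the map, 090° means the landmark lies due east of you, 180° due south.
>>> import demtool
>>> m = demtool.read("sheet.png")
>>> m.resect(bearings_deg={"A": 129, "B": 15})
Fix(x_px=145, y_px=219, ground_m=355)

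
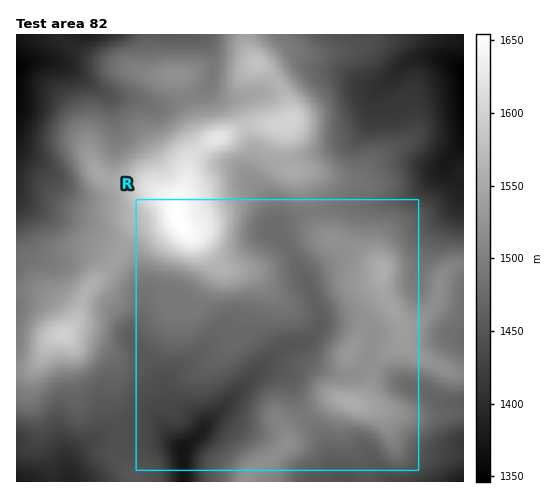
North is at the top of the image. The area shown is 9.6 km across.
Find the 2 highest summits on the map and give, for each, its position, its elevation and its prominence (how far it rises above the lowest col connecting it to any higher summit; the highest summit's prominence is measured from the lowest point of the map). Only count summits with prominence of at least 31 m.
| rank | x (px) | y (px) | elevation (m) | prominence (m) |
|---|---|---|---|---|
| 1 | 178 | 217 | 1654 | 308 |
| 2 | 63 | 334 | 1597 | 57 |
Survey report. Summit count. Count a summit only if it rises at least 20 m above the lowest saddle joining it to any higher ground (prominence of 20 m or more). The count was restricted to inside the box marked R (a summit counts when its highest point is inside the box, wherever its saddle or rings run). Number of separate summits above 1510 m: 3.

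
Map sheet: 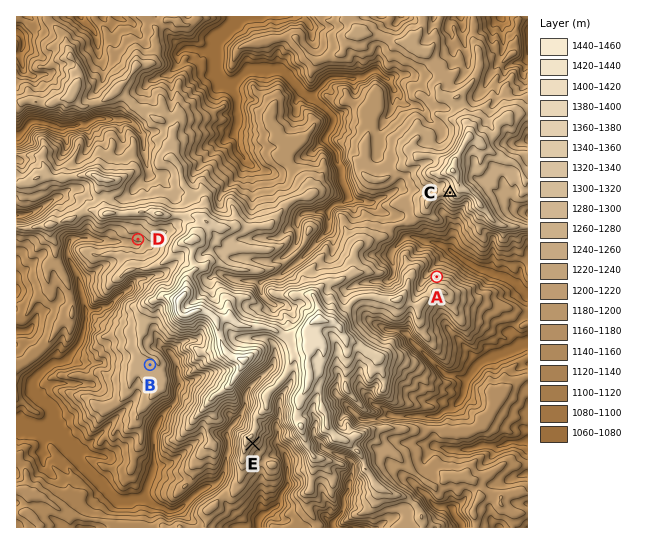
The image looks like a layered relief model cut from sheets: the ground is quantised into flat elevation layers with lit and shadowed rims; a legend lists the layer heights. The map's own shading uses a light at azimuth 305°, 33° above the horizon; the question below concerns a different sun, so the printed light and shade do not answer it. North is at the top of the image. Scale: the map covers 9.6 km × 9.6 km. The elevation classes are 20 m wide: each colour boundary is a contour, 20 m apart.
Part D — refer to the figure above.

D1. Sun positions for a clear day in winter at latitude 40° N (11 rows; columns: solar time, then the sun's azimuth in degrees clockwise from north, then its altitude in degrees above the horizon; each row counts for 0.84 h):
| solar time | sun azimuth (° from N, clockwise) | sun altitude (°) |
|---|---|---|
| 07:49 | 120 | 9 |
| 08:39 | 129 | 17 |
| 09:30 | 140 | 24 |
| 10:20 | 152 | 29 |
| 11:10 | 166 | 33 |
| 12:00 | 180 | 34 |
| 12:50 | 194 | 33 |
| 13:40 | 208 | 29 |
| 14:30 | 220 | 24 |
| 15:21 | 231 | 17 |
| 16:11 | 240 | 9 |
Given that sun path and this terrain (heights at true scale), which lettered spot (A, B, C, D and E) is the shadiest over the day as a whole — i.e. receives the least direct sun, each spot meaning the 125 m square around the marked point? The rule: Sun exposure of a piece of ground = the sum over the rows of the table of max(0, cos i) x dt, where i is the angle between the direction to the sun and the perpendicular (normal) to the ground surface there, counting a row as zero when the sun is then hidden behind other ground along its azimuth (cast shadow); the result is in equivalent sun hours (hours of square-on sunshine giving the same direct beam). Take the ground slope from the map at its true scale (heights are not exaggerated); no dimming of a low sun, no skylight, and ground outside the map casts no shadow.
A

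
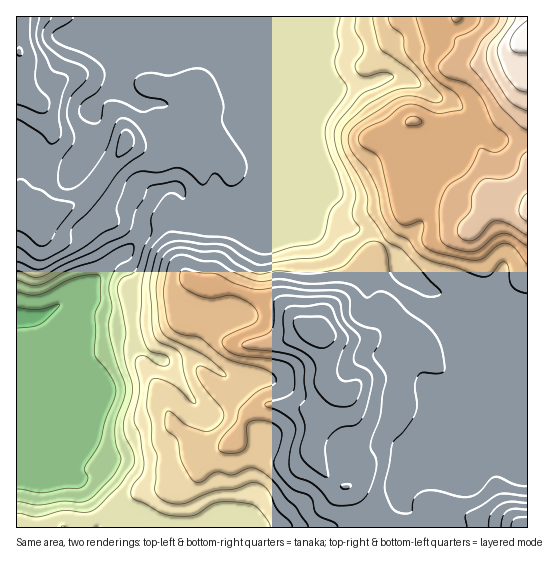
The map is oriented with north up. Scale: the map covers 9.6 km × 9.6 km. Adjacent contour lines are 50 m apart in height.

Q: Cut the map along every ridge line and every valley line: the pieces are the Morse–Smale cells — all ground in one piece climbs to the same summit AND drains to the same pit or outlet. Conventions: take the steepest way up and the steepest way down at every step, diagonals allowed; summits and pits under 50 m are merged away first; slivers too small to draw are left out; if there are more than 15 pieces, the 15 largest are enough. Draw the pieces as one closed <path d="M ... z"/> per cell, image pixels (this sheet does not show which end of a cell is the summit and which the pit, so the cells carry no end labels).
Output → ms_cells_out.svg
<path d="M295 207l-21 10-65-1-10 3-12-4-14 6-30 6-11 19-7 7-11 6-29 33-19 8-23 15-8 2-19 1 0 79 2 0 24-17 17 1 27 15 5 7-8 14-12 8-11 2 9 12 0 7-9 16 14 9 8 1 20-9 17-2 27 15 25 3 8 7 6 17 2 19-4 6 259 0 1-3-6-6-22-6-14-11 0-17 4-8 8-8 24-10 58-59 28-21 0 23-7 19 5 20 4 3 3-1 0-124-33 0-8 4-16-2-14-9-10-15-18-8-13-15-42-41-9-4-18-1-13-8-24-5z"/><path d="M247 16l-230 0-1 145 13 0 9 7 21 4 14 0 9-11 3 4 28 20 12 6 17 1 8 4 4 0 12-8 9-1 8 8 4 18 6 4 6 2 10-3 65 1 13-5 32-27 0-11-14-44-9-8-31-76-9-19z"/><path d="M527 16l-278 0 16 30 30 73 10 11 14 44 0 11-24 21 15 9 24 5 13 8 22 3 9 5 17 17 3 0 23-31 3-11 1-26 8-16 8-8-4-12 7-15 1-13-7-24 15 6 17 10 27 27 31 1z"/><path d="M442 99l-3 0 5 14 1 14-8 22 4 12-8 8-8 16-1 26-3 11-25 32 33 35 18 8 9 14 15 10 16 2 8-4 32 0 1-177-34-3-24-26z"/><path d="M55 380l-13 0-26 18 0 129 166 1 5-6-2-19-6-17-8-7-25-3-27-15-17 2-20 9-8-1-14-9 9-16 0-7-9-12 17-4 8-10 6-12-16-12z"/><path d="M82 161l-9 11-31-3-13-8-13 1 1 155 18 0 8-2 23-15 19-8 29-33 11-6 7-7 9-15 2-16 12-18-13-5-17-1-7-3-33-23z"/><path d="M523 379l-28 21-58 59-24 10-8 8-5 12 0 9 10 13 27 8 6 9 85-1 0-82-7-4-5-20 7-19z"/><path d="M175 187l-9 1-11 7-12 20-1 14 5-4 30-5 11-6-5-19z"/>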